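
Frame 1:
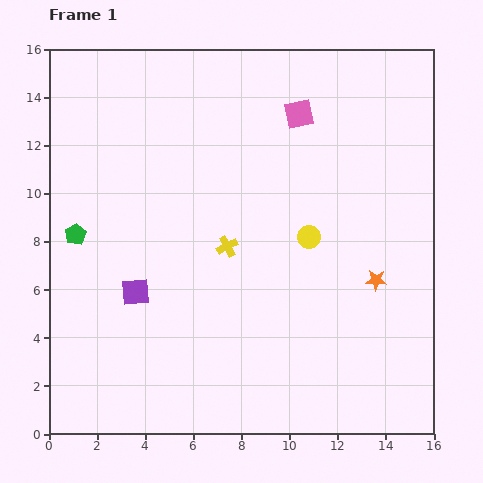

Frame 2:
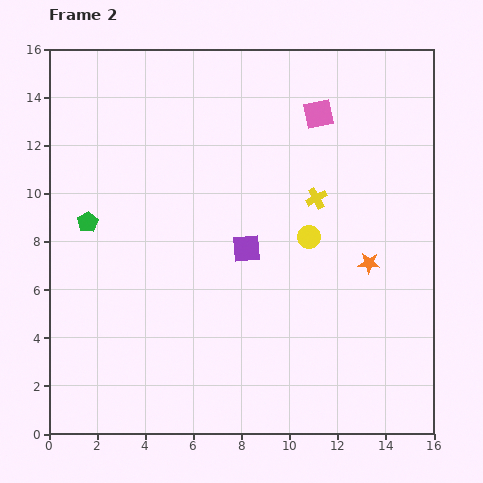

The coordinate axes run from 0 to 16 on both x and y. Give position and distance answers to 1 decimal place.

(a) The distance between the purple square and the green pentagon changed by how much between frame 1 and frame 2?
+3.2

Distance in frame 1: 3.5. Distance in frame 2: 6.7.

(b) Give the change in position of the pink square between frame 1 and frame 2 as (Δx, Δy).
(0.8, 0.0)

The pink square was at (10.4, 13.3) in frame 1 and (11.2, 13.3) in frame 2.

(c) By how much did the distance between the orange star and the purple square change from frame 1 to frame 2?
-4.9

Distance in frame 1: 10.0. Distance in frame 2: 5.1.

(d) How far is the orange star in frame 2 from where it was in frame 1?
0.8

The orange star moved from (13.6, 6.4) to (13.3, 7.1), a distance of √(0.3² + 0.7²) ≈ 0.8.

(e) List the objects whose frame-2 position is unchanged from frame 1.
the yellow circle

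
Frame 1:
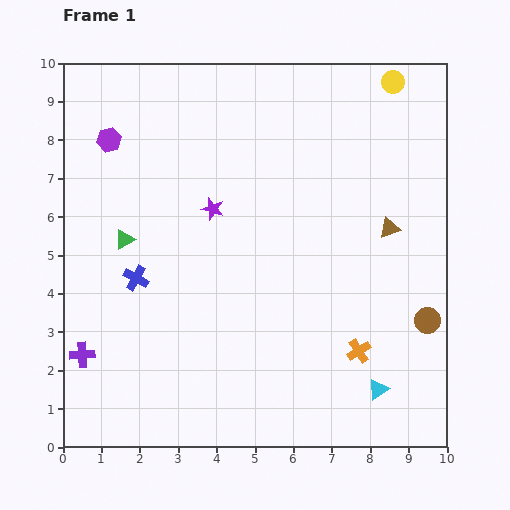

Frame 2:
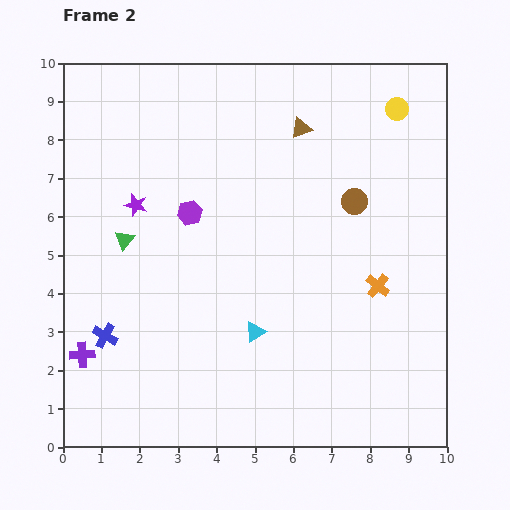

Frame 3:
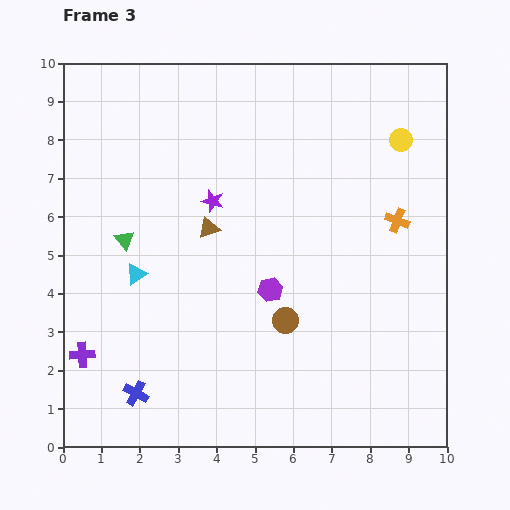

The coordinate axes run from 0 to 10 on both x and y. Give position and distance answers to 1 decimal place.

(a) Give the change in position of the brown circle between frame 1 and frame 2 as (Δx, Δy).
(-1.9, 3.1)

The brown circle was at (9.5, 3.3) in frame 1 and (7.6, 6.4) in frame 2.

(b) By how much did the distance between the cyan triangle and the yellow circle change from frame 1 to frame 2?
-1.1

Distance in frame 1: 8.0. Distance in frame 2: 6.9.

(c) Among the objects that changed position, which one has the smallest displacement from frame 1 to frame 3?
the purple star

(moved 0.2)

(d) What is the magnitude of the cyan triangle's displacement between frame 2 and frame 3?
3.4

The cyan triangle moved from (5.0, 3.0) to (1.9, 4.5), a distance of √(3.1² + 1.5²) ≈ 3.4.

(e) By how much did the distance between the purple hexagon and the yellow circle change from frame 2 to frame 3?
-0.8

Distance in frame 2: 6.0. Distance in frame 3: 5.2.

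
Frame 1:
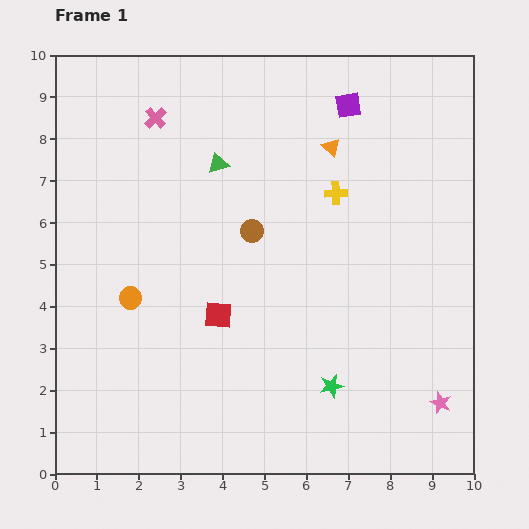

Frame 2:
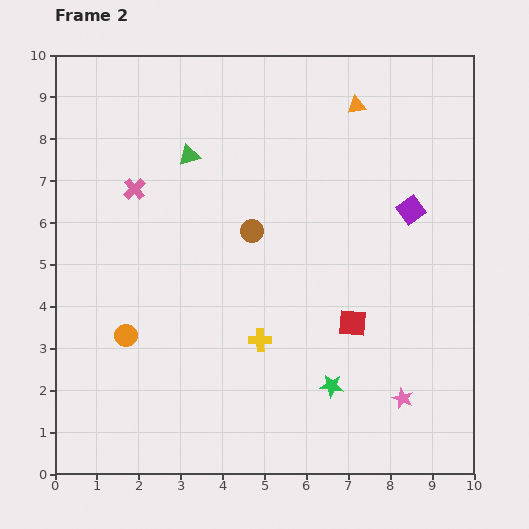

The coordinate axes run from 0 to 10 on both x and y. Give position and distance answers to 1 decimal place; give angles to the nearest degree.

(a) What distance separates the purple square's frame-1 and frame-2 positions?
2.9

The purple square moved from (7.0, 8.8) to (8.5, 6.3), a distance of √(1.5² + 2.5²) ≈ 2.9.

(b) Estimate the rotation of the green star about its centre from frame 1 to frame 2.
19° clockwise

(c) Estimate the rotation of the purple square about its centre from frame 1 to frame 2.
26° counter-clockwise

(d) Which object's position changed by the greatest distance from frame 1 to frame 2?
the yellow cross

(moved 3.9; next 3.2)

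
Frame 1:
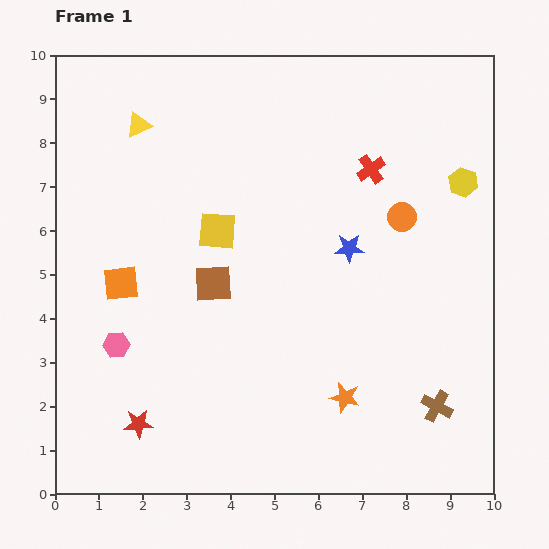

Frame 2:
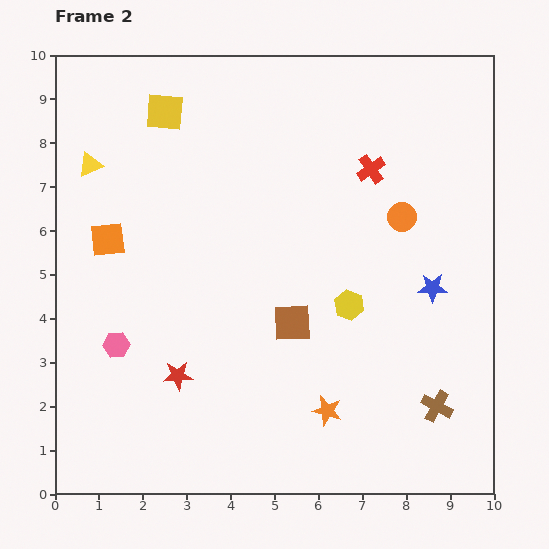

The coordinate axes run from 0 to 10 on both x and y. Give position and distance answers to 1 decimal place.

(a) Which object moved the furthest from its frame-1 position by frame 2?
the yellow hexagon

(moved 3.8; next 3.0)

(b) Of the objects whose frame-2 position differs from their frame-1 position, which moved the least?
the orange star

(moved 0.5)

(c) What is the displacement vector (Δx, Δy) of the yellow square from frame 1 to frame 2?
(-1.2, 2.7)

The yellow square was at (3.7, 6.0) in frame 1 and (2.5, 8.7) in frame 2.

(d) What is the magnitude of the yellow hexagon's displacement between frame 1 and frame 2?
3.8

The yellow hexagon moved from (9.3, 7.1) to (6.7, 4.3), a distance of √(2.6² + 2.8²) ≈ 3.8.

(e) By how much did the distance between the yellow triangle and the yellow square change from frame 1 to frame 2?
-0.9

Distance in frame 1: 3.0. Distance in frame 2: 2.1.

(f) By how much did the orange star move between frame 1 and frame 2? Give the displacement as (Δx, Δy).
(-0.4, -0.3)

The orange star was at (6.6, 2.2) in frame 1 and (6.2, 1.9) in frame 2.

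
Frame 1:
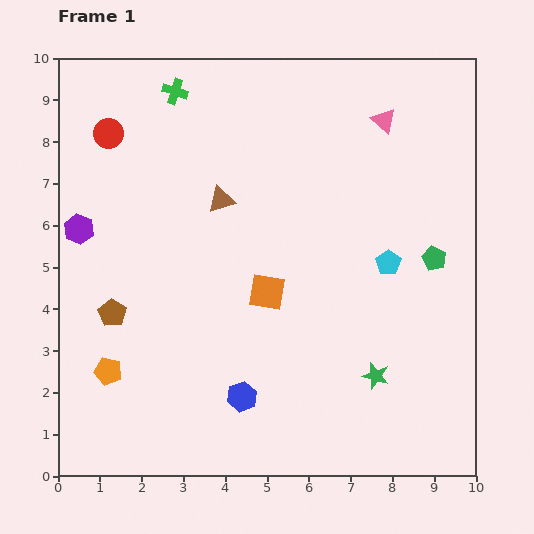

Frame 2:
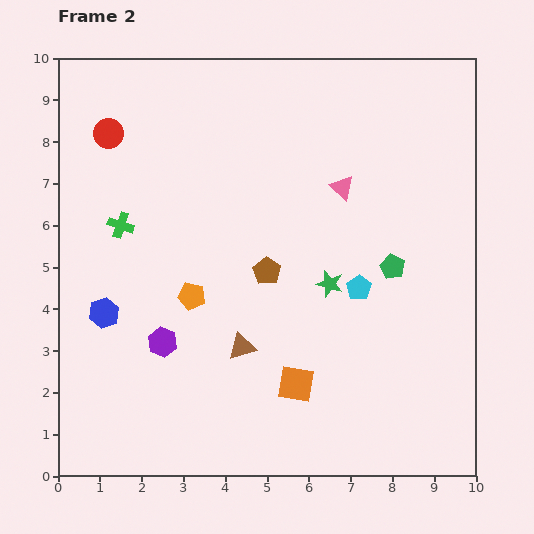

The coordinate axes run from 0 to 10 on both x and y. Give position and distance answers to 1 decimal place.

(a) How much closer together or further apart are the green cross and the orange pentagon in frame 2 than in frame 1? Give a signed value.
-4.5

Distance in frame 1: 6.9. Distance in frame 2: 2.4.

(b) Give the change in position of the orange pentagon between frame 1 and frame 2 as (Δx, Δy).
(2.0, 1.8)

The orange pentagon was at (1.2, 2.5) in frame 1 and (3.2, 4.3) in frame 2.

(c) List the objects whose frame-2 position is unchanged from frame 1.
the red circle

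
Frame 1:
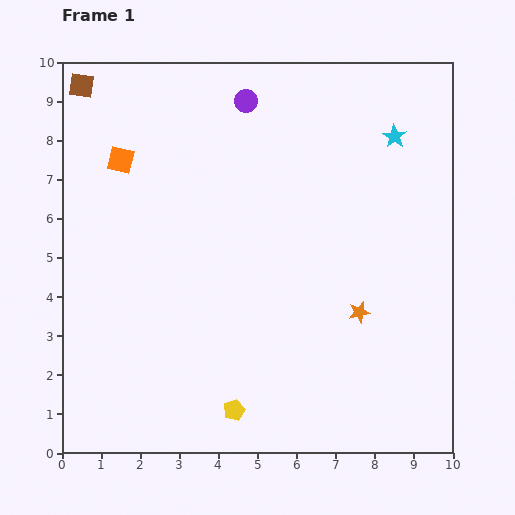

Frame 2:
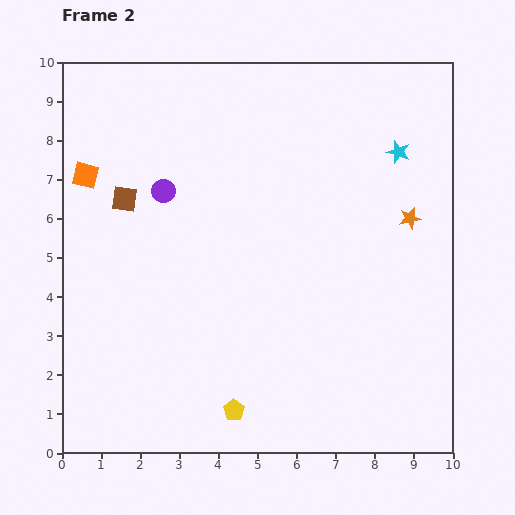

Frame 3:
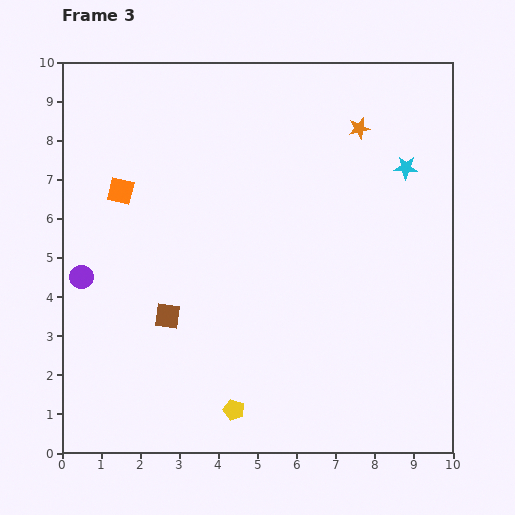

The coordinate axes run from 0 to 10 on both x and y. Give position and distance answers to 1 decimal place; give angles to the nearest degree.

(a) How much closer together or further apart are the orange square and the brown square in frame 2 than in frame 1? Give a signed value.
-0.9

Distance in frame 1: 2.1. Distance in frame 2: 1.2.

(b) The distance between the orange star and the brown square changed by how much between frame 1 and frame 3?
-2.3

Distance in frame 1: 9.2. Distance in frame 3: 6.9.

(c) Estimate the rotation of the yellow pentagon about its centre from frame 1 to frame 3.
31° counter-clockwise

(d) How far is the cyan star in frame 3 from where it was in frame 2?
0.4

The cyan star moved from (8.6, 7.7) to (8.8, 7.3), a distance of √(0.2² + 0.4²) ≈ 0.4.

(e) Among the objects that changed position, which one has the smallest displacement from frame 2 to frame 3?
the cyan star

(moved 0.4)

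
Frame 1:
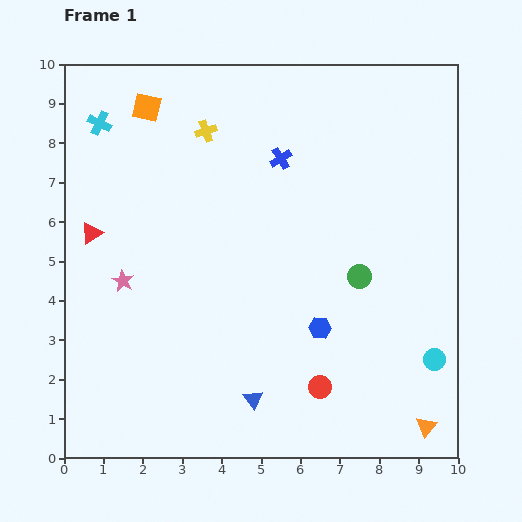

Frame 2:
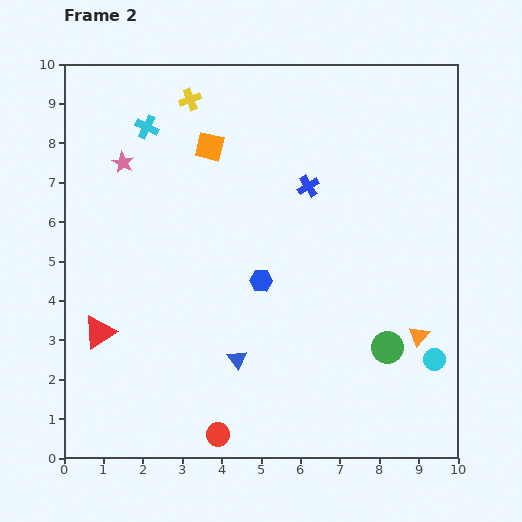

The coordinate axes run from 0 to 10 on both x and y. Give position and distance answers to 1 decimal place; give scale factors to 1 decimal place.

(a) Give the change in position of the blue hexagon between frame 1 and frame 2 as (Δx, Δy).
(-1.5, 1.2)

The blue hexagon was at (6.5, 3.3) in frame 1 and (5.0, 4.5) in frame 2.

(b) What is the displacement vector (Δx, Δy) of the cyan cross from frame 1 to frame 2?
(1.2, -0.1)

The cyan cross was at (0.9, 8.5) in frame 1 and (2.1, 8.4) in frame 2.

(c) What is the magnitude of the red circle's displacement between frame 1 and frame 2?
2.9

The red circle moved from (6.5, 1.8) to (3.9, 0.6), a distance of √(2.6² + 1.2²) ≈ 2.9.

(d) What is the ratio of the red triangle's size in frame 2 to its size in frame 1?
1.5×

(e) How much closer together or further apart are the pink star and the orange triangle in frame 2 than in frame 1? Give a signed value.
+0.2

Distance in frame 1: 8.5. Distance in frame 2: 8.7.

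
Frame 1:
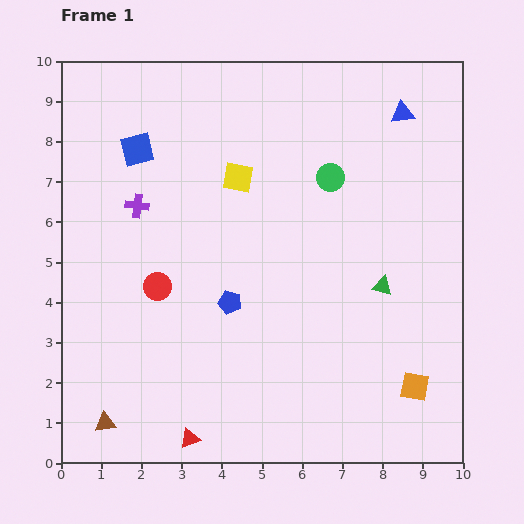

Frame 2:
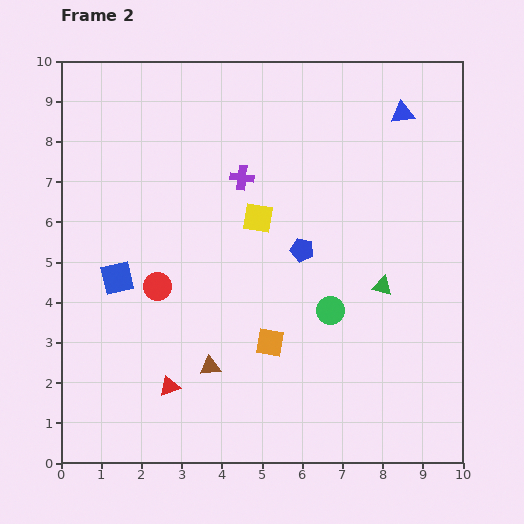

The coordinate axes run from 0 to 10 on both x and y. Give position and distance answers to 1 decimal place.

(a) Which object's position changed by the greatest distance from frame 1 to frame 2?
the orange square

(moved 3.8; next 3.3)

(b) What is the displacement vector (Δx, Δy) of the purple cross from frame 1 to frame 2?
(2.6, 0.7)

The purple cross was at (1.9, 6.4) in frame 1 and (4.5, 7.1) in frame 2.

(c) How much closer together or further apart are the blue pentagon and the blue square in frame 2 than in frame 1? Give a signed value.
+0.3

Distance in frame 1: 4.4. Distance in frame 2: 4.7.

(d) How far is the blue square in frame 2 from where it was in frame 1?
3.2

The blue square moved from (1.9, 7.8) to (1.4, 4.6), a distance of √(0.5² + 3.2²) ≈ 3.2.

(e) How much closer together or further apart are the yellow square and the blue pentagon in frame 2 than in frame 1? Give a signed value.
-1.7

Distance in frame 1: 3.1. Distance in frame 2: 1.4.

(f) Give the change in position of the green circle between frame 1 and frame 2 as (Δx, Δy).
(0.0, -3.3)

The green circle was at (6.7, 7.1) in frame 1 and (6.7, 3.8) in frame 2.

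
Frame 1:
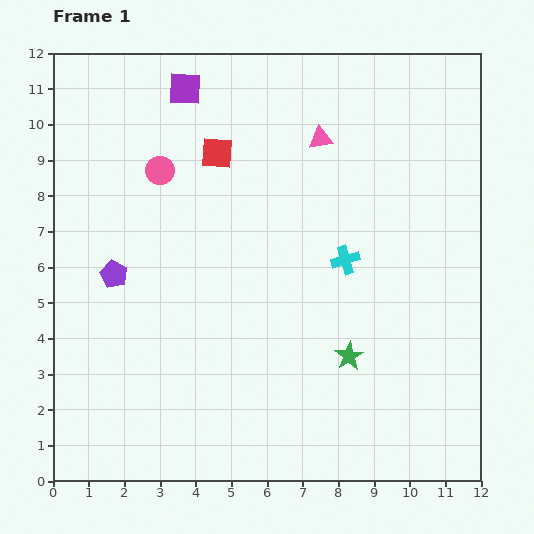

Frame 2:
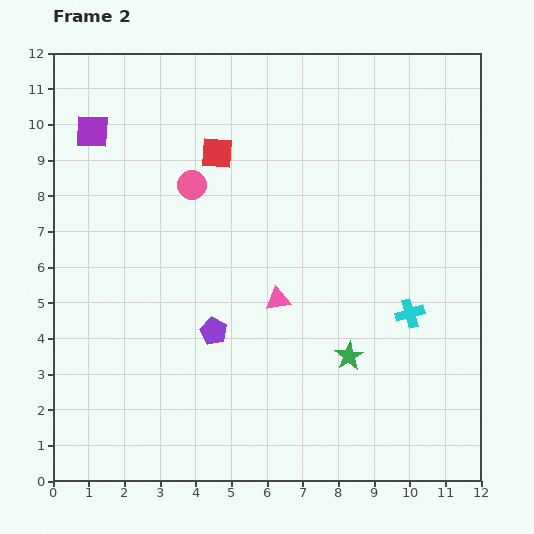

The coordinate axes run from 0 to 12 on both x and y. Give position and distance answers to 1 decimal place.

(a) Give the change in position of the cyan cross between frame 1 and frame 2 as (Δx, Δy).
(1.8, -1.5)

The cyan cross was at (8.2, 6.2) in frame 1 and (10.0, 4.7) in frame 2.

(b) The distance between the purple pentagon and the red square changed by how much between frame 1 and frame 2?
+0.5

Distance in frame 1: 4.5. Distance in frame 2: 5.0.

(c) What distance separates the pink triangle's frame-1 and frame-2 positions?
4.7

The pink triangle moved from (7.5, 9.6) to (6.3, 5.1), a distance of √(1.2² + 4.5²) ≈ 4.7.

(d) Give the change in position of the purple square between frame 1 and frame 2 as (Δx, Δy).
(-2.6, -1.2)

The purple square was at (3.7, 11.0) in frame 1 and (1.1, 9.8) in frame 2.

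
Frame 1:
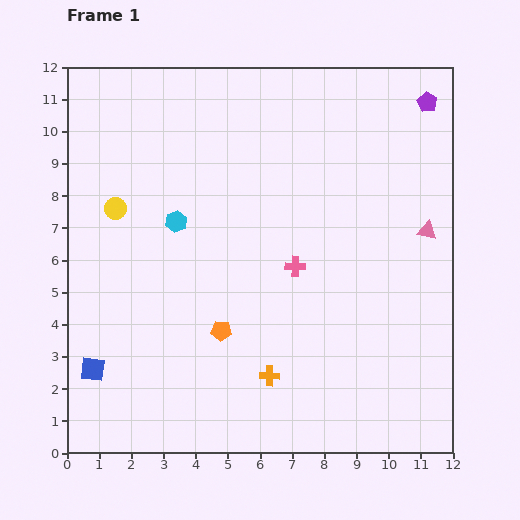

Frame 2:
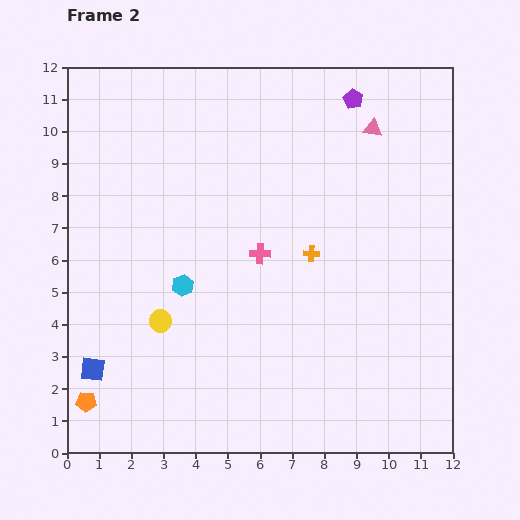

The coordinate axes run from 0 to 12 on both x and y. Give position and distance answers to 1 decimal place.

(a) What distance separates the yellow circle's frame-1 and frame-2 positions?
3.8

The yellow circle moved from (1.5, 7.6) to (2.9, 4.1), a distance of √(1.4² + 3.5²) ≈ 3.8.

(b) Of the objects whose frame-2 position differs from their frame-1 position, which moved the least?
the pink cross

(moved 1.2)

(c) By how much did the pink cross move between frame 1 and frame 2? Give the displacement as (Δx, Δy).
(-1.1, 0.4)

The pink cross was at (7.1, 5.8) in frame 1 and (6.0, 6.2) in frame 2.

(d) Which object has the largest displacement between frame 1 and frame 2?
the orange pentagon

(moved 4.7; next 4.0)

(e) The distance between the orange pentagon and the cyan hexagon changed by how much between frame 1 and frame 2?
+1.0

Distance in frame 1: 3.7. Distance in frame 2: 4.7.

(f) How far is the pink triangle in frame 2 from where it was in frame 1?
3.6

The pink triangle moved from (11.2, 6.9) to (9.5, 10.1), a distance of √(1.7² + 3.2²) ≈ 3.6.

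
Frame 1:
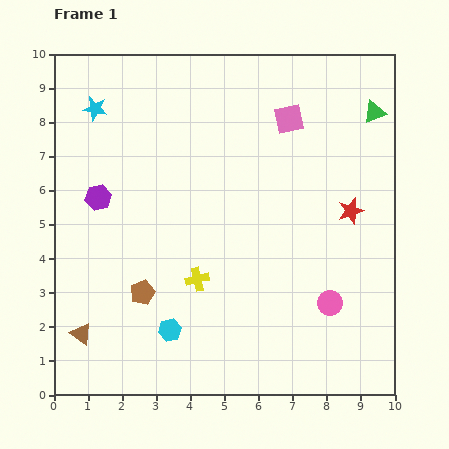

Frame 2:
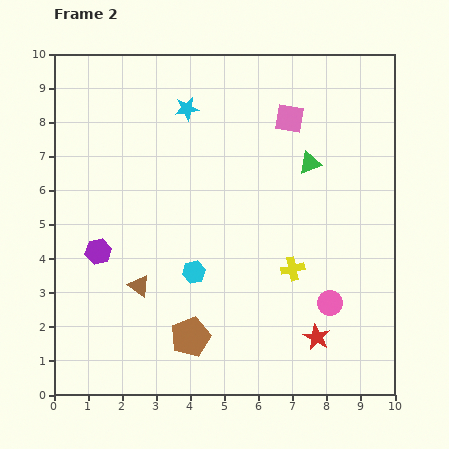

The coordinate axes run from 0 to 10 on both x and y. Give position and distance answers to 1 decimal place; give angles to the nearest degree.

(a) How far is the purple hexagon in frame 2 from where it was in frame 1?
1.6

The purple hexagon moved from (1.3, 5.8) to (1.3, 4.2), a distance of √(0.0² + 1.6²) ≈ 1.6.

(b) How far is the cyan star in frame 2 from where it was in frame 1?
2.7

The cyan star moved from (1.2, 8.4) to (3.9, 8.4), a distance of √(2.7² + 0.0²) ≈ 2.7.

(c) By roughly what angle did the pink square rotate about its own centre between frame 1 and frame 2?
22° clockwise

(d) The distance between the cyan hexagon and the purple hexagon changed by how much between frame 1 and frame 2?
-1.5

Distance in frame 1: 4.4. Distance in frame 2: 2.9.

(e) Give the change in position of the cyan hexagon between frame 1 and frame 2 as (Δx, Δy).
(0.7, 1.7)

The cyan hexagon was at (3.4, 1.9) in frame 1 and (4.1, 3.6) in frame 2.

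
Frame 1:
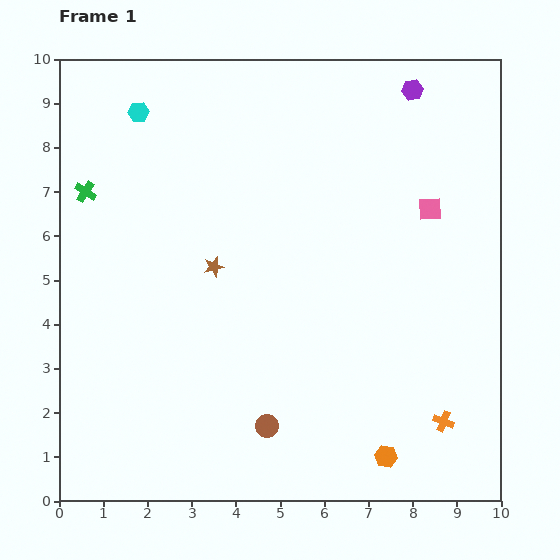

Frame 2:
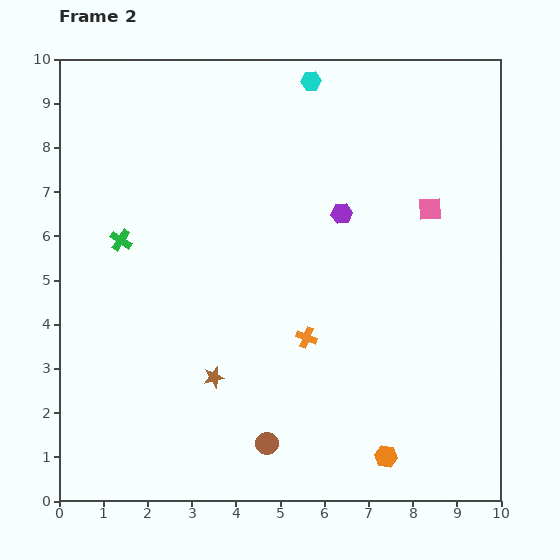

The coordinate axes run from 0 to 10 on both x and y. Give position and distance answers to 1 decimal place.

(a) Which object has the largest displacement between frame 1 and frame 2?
the cyan hexagon

(moved 4.0; next 3.6)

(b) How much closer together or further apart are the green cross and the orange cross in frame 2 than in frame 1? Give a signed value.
-4.9

Distance in frame 1: 9.6. Distance in frame 2: 4.7.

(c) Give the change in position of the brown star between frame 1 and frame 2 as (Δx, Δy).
(0.0, -2.5)

The brown star was at (3.5, 5.3) in frame 1 and (3.5, 2.8) in frame 2.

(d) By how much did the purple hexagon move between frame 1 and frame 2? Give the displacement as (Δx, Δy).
(-1.6, -2.8)

The purple hexagon was at (8.0, 9.3) in frame 1 and (6.4, 6.5) in frame 2.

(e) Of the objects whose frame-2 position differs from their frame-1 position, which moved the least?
the brown circle

(moved 0.4)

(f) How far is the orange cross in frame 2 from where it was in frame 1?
3.6

The orange cross moved from (8.7, 1.8) to (5.6, 3.7), a distance of √(3.1² + 1.9²) ≈ 3.6.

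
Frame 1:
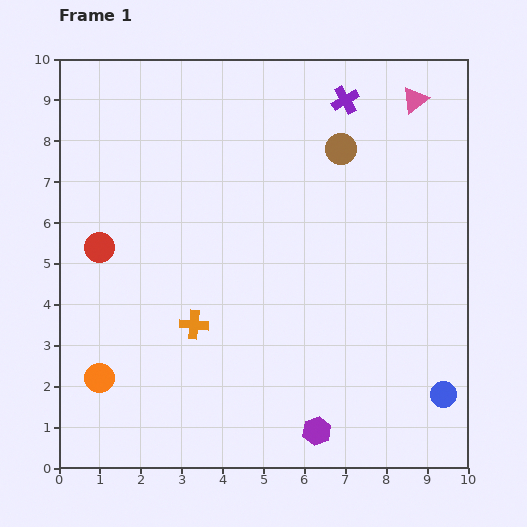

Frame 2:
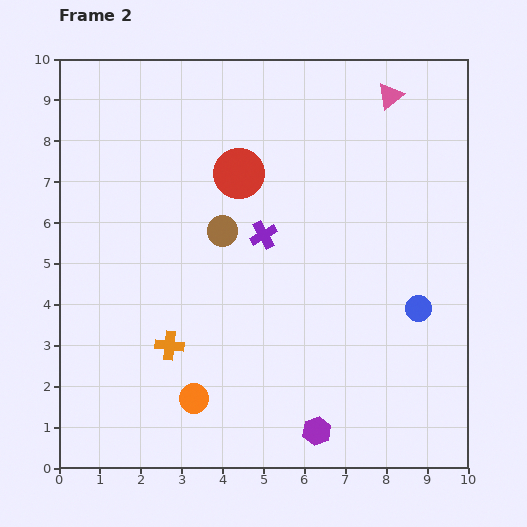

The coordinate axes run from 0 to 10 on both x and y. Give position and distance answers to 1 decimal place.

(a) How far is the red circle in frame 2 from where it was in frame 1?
3.8

The red circle moved from (1.0, 5.4) to (4.4, 7.2), a distance of √(3.4² + 1.8²) ≈ 3.8.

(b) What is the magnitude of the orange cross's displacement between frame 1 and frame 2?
0.8

The orange cross moved from (3.3, 3.5) to (2.7, 3.0), a distance of √(0.6² + 0.5²) ≈ 0.8.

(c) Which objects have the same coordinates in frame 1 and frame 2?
the purple hexagon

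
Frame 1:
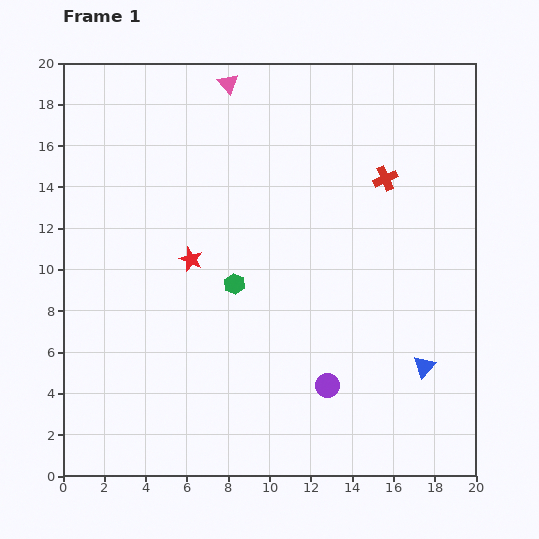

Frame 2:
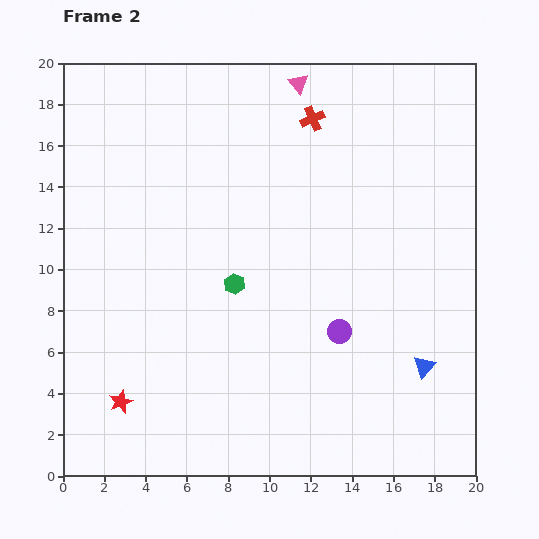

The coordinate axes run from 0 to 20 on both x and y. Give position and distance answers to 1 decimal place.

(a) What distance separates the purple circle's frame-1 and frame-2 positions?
2.7

The purple circle moved from (12.8, 4.4) to (13.4, 7.0), a distance of √(0.6² + 2.6²) ≈ 2.7.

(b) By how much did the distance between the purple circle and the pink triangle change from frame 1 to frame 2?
-3.2

Distance in frame 1: 15.4. Distance in frame 2: 12.2.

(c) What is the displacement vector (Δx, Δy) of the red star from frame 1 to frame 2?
(-3.4, -6.9)

The red star was at (6.2, 10.5) in frame 1 and (2.8, 3.6) in frame 2.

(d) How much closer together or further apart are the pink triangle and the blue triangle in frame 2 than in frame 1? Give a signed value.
-1.7

Distance in frame 1: 16.7. Distance in frame 2: 15.0.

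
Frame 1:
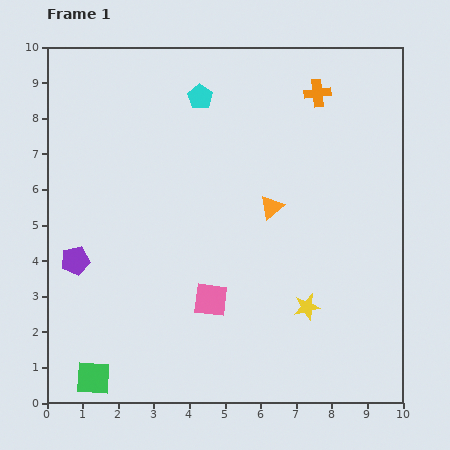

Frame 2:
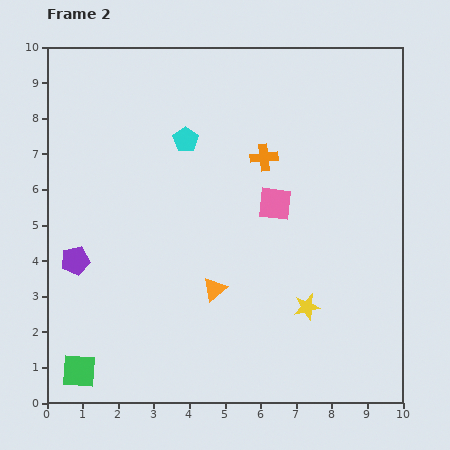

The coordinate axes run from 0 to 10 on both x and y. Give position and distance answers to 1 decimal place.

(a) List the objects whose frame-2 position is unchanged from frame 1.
the purple pentagon, the yellow star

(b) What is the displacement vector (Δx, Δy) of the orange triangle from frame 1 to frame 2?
(-1.6, -2.3)

The orange triangle was at (6.3, 5.5) in frame 1 and (4.7, 3.2) in frame 2.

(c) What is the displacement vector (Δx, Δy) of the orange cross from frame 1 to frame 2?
(-1.5, -1.8)

The orange cross was at (7.6, 8.7) in frame 1 and (6.1, 6.9) in frame 2.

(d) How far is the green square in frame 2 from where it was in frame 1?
0.4

The green square moved from (1.3, 0.7) to (0.9, 0.9), a distance of √(0.4² + 0.2²) ≈ 0.4.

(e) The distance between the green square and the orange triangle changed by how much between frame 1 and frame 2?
-2.5

Distance in frame 1: 6.9. Distance in frame 2: 4.4.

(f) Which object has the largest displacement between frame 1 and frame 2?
the pink square

(moved 3.2; next 2.8)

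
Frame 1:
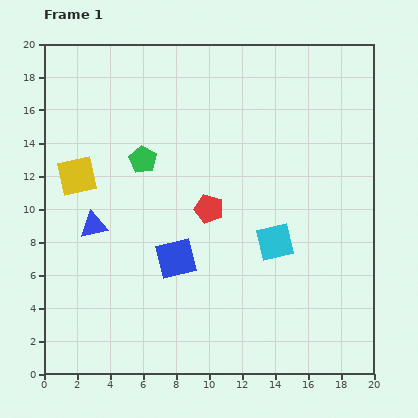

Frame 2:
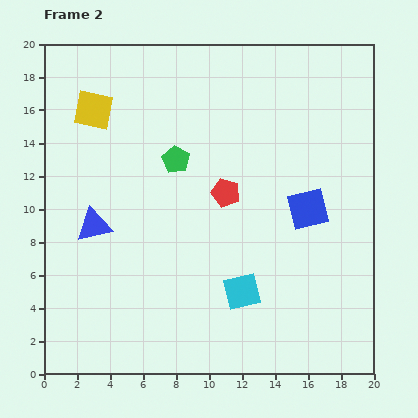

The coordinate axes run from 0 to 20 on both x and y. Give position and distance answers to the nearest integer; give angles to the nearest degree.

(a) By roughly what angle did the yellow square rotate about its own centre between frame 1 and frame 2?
25° clockwise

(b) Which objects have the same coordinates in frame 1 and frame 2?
the blue triangle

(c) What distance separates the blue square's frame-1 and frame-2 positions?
9

The blue square moved from (8, 7) to (16, 10), a distance of √(8² + 3²) ≈ 9.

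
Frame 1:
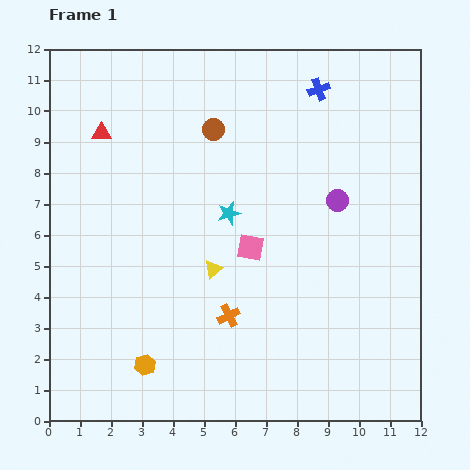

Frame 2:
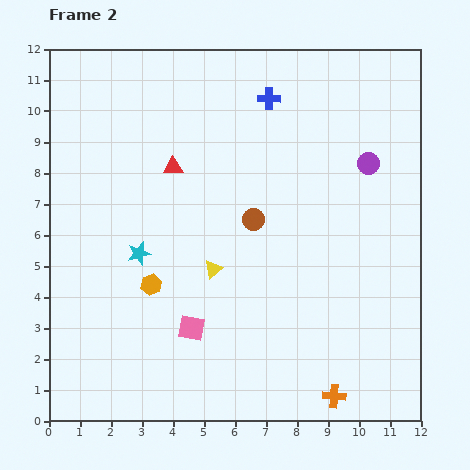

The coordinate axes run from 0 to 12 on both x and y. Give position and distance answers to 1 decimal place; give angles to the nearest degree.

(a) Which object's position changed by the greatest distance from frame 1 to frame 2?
the orange cross

(moved 4.3; next 3.2)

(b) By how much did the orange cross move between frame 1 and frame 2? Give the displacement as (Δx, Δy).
(3.4, -2.6)

The orange cross was at (5.8, 3.4) in frame 1 and (9.2, 0.8) in frame 2.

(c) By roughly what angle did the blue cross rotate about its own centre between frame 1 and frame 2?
19° clockwise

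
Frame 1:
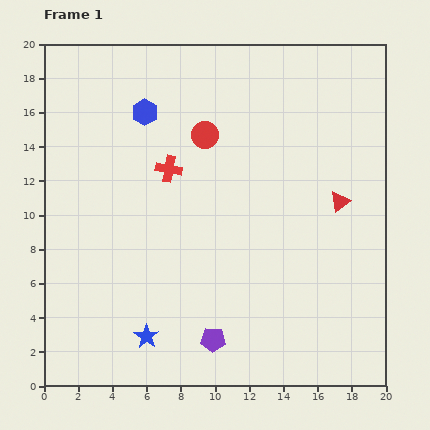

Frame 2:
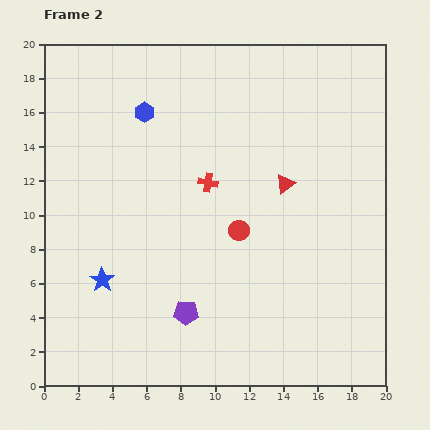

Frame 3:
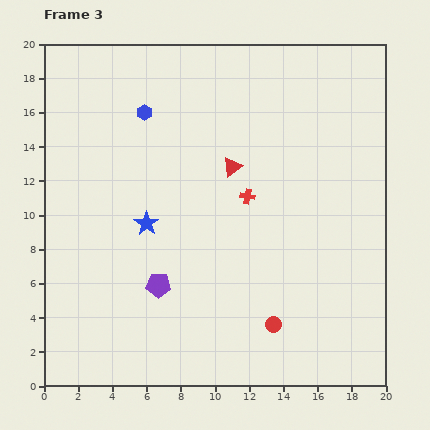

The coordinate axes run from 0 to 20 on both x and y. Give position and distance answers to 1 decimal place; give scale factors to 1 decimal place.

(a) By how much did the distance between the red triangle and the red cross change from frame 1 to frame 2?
-5.7

Distance in frame 1: 10.2. Distance in frame 2: 4.5.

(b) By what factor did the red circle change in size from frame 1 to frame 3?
0.6×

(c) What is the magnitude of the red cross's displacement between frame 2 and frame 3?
2.4

The red cross moved from (9.6, 11.9) to (11.9, 11.1), a distance of √(2.3² + 0.8²) ≈ 2.4.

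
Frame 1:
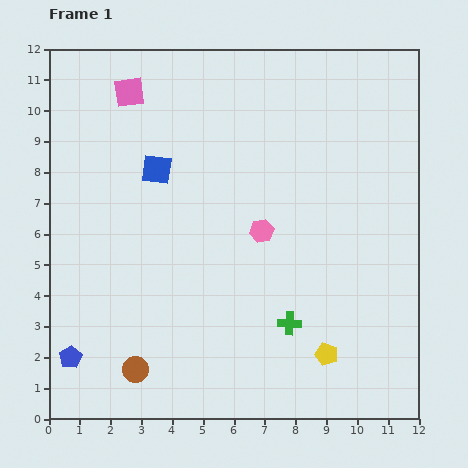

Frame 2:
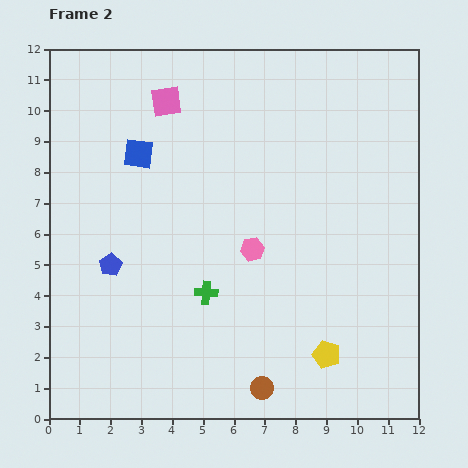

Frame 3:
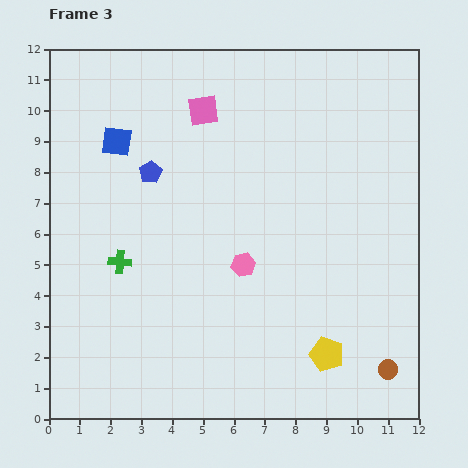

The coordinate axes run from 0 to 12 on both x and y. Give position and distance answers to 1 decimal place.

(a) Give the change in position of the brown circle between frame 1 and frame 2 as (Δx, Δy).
(4.1, -0.6)

The brown circle was at (2.8, 1.6) in frame 1 and (6.9, 1.0) in frame 2.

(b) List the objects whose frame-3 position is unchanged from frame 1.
the yellow pentagon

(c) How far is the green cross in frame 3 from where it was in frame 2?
3.0

The green cross moved from (5.1, 4.1) to (2.3, 5.1), a distance of √(2.8² + 1.0²) ≈ 3.0.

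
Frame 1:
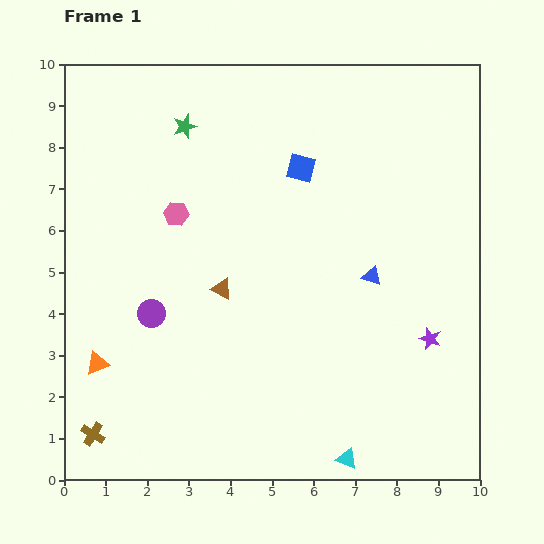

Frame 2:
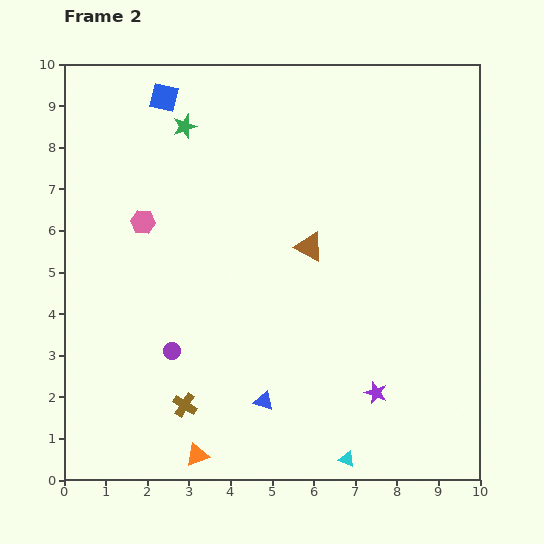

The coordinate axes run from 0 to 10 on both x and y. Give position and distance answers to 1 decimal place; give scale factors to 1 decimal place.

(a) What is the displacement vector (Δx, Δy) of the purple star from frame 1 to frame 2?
(-1.3, -1.3)

The purple star was at (8.8, 3.4) in frame 1 and (7.5, 2.1) in frame 2.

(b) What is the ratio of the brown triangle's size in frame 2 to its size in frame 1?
1.4×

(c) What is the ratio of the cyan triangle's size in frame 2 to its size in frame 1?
0.8×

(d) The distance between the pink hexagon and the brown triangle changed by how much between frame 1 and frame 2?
+1.9

Distance in frame 1: 2.1. Distance in frame 2: 4.0.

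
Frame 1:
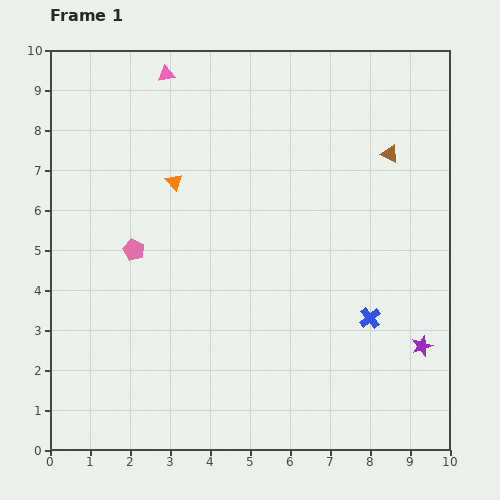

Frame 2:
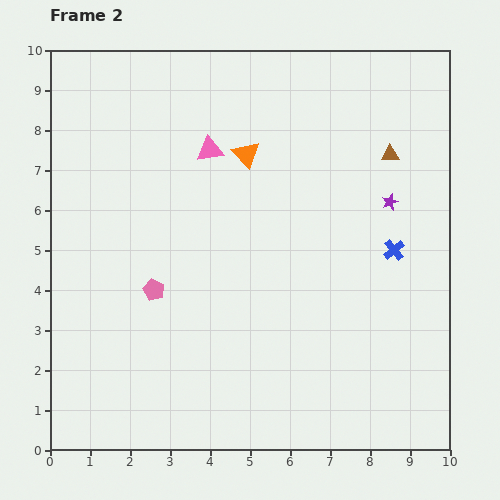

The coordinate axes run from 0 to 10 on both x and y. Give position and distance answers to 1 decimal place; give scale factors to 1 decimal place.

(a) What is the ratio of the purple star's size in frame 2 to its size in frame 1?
0.8×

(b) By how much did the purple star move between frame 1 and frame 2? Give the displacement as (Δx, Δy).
(-0.8, 3.6)

The purple star was at (9.3, 2.6) in frame 1 and (8.5, 6.2) in frame 2.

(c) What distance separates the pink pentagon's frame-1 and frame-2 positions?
1.1

The pink pentagon moved from (2.1, 5.0) to (2.6, 4.0), a distance of √(0.5² + 1.0²) ≈ 1.1.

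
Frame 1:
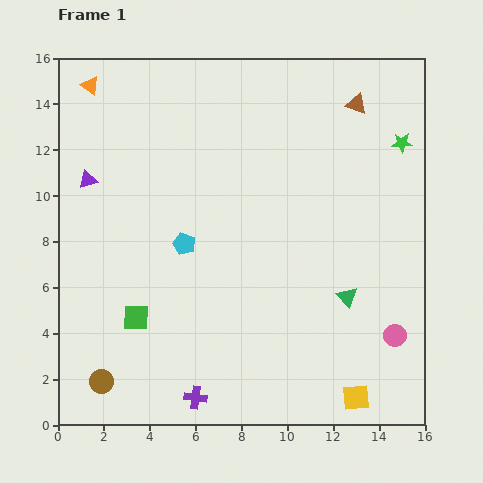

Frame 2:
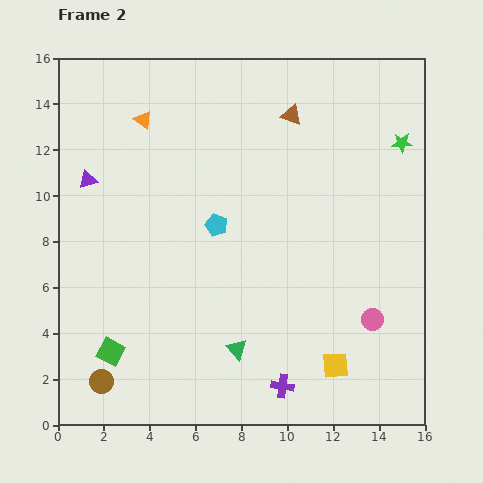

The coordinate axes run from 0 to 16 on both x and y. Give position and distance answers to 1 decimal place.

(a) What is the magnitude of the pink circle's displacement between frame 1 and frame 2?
1.2

The pink circle moved from (14.7, 3.9) to (13.7, 4.6), a distance of √(1.0² + 0.7²) ≈ 1.2.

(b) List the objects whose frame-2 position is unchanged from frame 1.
the brown circle, the green star, the purple triangle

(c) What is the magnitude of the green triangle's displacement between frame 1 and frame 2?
5.3

The green triangle moved from (12.6, 5.6) to (7.8, 3.3), a distance of √(4.8² + 2.3²) ≈ 5.3.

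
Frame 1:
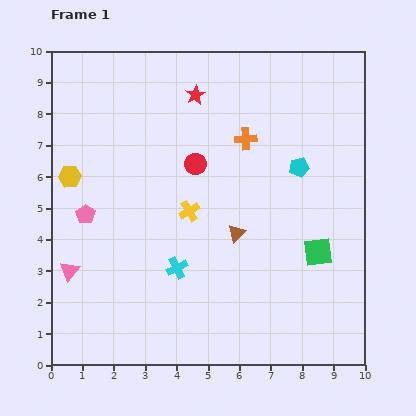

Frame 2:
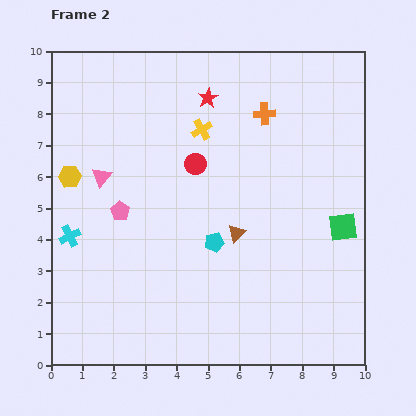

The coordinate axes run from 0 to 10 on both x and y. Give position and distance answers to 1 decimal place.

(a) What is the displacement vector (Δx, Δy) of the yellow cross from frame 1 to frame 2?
(0.4, 2.6)

The yellow cross was at (4.4, 4.9) in frame 1 and (4.8, 7.5) in frame 2.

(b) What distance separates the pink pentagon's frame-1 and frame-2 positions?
1.1

The pink pentagon moved from (1.1, 4.8) to (2.2, 4.9), a distance of √(1.1² + 0.1²) ≈ 1.1.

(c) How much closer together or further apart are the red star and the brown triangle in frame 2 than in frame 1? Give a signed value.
-0.2

Distance in frame 1: 4.6. Distance in frame 2: 4.4.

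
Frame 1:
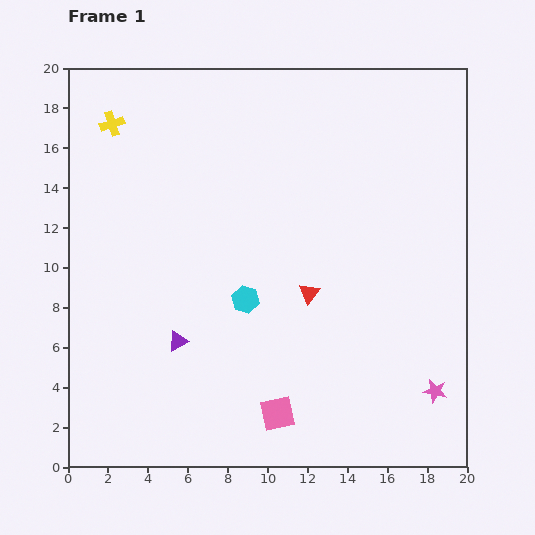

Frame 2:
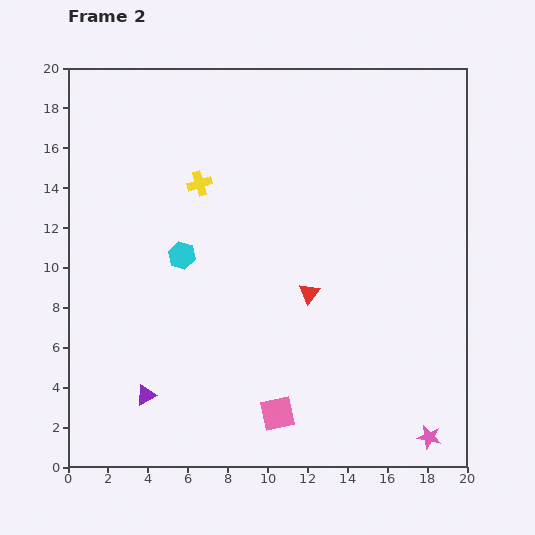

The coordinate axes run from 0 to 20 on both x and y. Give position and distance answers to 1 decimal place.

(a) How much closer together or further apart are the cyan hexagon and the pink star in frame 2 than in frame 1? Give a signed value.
+4.8

Distance in frame 1: 10.6. Distance in frame 2: 15.4.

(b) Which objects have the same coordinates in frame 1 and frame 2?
the pink square, the red triangle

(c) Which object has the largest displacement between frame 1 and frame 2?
the yellow cross

(moved 5.3; next 3.9)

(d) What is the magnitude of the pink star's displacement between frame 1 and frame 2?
2.3

The pink star moved from (18.4, 3.8) to (18.1, 1.5), a distance of √(0.3² + 2.3²) ≈ 2.3.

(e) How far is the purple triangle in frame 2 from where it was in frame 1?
3.1

The purple triangle moved from (5.5, 6.3) to (3.9, 3.6), a distance of √(1.6² + 2.7²) ≈ 3.1.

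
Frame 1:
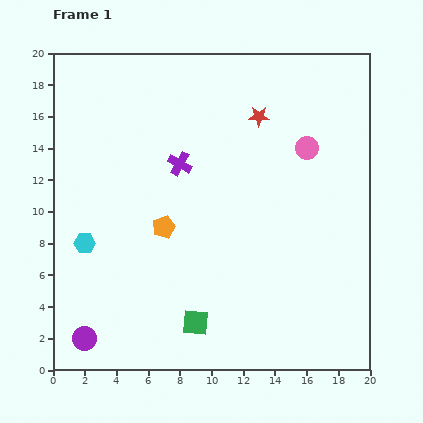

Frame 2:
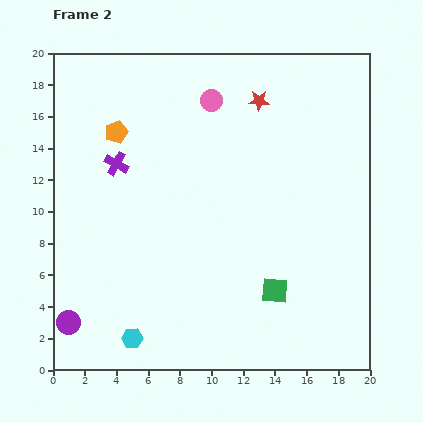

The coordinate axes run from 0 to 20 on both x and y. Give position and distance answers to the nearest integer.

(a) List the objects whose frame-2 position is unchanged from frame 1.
none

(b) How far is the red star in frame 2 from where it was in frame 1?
1

The red star moved from (13, 16) to (13, 17), a distance of √(0² + 1²) ≈ 1.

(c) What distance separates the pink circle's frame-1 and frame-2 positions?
7

The pink circle moved from (16, 14) to (10, 17), a distance of √(6² + 3²) ≈ 7.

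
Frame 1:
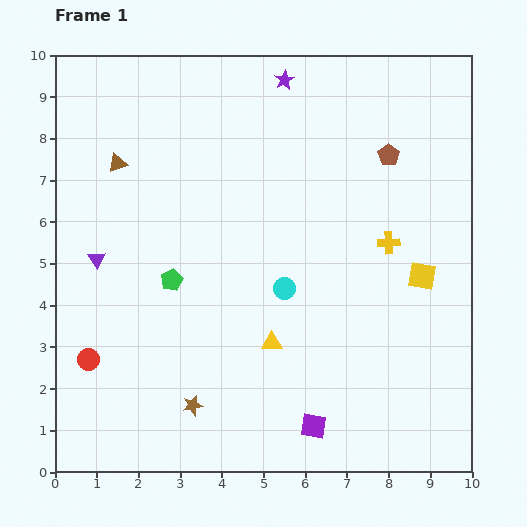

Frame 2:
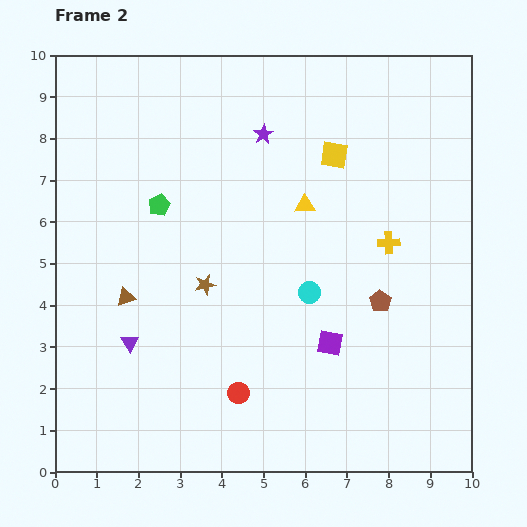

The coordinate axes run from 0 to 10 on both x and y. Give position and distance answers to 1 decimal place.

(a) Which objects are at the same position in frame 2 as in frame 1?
the yellow cross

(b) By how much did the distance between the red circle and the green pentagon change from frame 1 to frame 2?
+2.1

Distance in frame 1: 2.8. Distance in frame 2: 4.9.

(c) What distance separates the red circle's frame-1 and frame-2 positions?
3.7

The red circle moved from (0.8, 2.7) to (4.4, 1.9), a distance of √(3.6² + 0.8²) ≈ 3.7.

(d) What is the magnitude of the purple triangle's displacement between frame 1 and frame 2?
2.2

The purple triangle moved from (1.0, 5.1) to (1.8, 3.1), a distance of √(0.8² + 2.0²) ≈ 2.2.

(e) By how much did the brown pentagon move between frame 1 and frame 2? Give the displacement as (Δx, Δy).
(-0.2, -3.5)

The brown pentagon was at (8.0, 7.6) in frame 1 and (7.8, 4.1) in frame 2.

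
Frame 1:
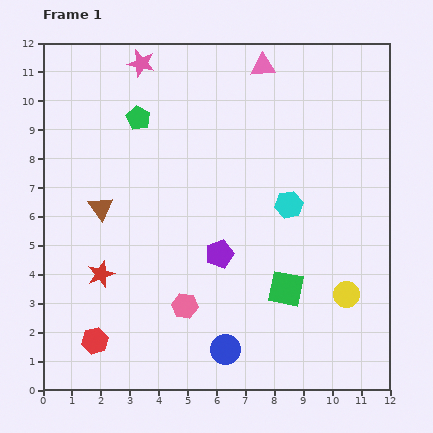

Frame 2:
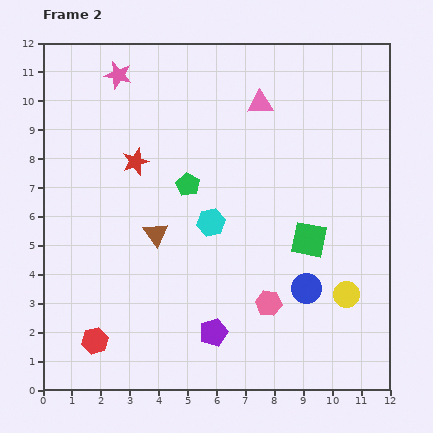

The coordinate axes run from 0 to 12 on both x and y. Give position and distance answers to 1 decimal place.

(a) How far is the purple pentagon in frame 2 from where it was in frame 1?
2.7

The purple pentagon moved from (6.1, 4.7) to (5.9, 2.0), a distance of √(0.2² + 2.7²) ≈ 2.7.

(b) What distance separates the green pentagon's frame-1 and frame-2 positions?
2.9

The green pentagon moved from (3.3, 9.4) to (5.0, 7.1), a distance of √(1.7² + 2.3²) ≈ 2.9.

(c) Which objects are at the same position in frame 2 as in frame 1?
the yellow circle, the red hexagon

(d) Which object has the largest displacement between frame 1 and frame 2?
the red star

(moved 4.1; next 3.5)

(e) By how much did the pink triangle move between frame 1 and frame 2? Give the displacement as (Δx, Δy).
(-0.1, -1.3)

The pink triangle was at (7.6, 11.2) in frame 1 and (7.5, 9.9) in frame 2.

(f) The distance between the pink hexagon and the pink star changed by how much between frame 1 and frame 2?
+1.0

Distance in frame 1: 8.5. Distance in frame 2: 9.5.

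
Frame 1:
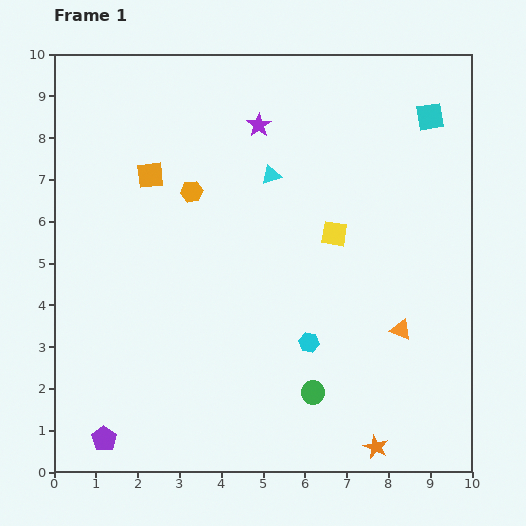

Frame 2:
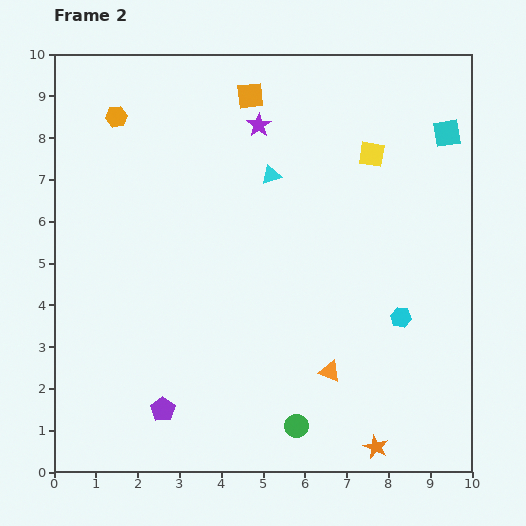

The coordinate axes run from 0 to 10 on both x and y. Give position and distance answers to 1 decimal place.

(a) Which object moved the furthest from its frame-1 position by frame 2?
the orange square

(moved 3.1; next 2.5)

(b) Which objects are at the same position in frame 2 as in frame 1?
the cyan triangle, the orange star, the purple star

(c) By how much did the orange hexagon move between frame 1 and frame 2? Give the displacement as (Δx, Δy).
(-1.8, 1.8)

The orange hexagon was at (3.3, 6.7) in frame 1 and (1.5, 8.5) in frame 2.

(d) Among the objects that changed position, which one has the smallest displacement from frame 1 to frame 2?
the cyan square

(moved 0.6)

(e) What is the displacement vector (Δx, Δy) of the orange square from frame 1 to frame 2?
(2.4, 1.9)

The orange square was at (2.3, 7.1) in frame 1 and (4.7, 9.0) in frame 2.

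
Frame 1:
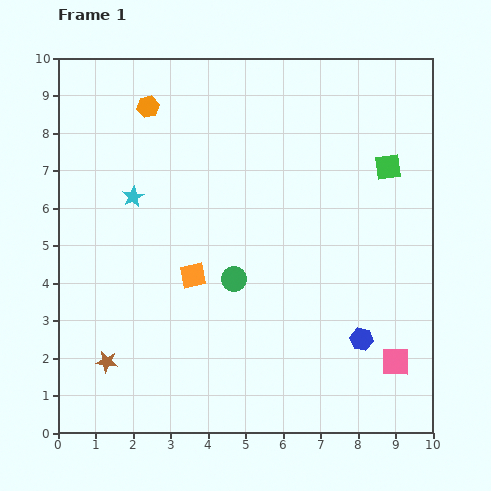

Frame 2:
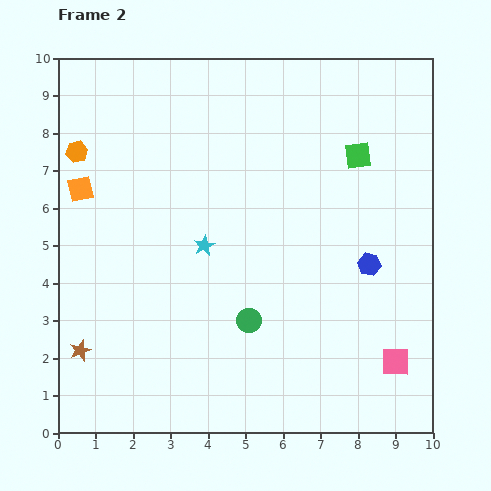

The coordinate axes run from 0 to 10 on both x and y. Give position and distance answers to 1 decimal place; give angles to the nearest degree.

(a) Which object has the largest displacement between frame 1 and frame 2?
the orange square

(moved 3.8; next 2.3)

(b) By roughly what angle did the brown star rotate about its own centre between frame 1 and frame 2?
30° counter-clockwise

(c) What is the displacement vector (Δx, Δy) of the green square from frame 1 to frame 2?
(-0.8, 0.3)

The green square was at (8.8, 7.1) in frame 1 and (8.0, 7.4) in frame 2.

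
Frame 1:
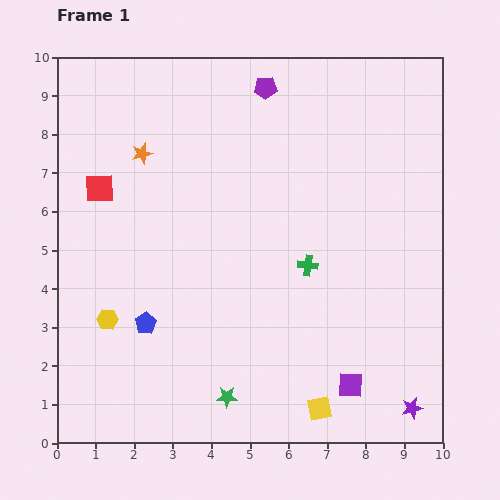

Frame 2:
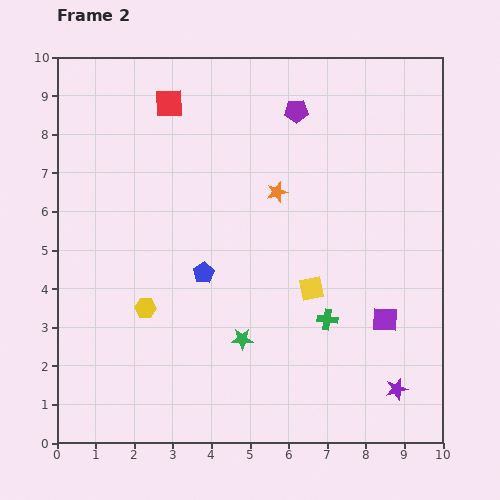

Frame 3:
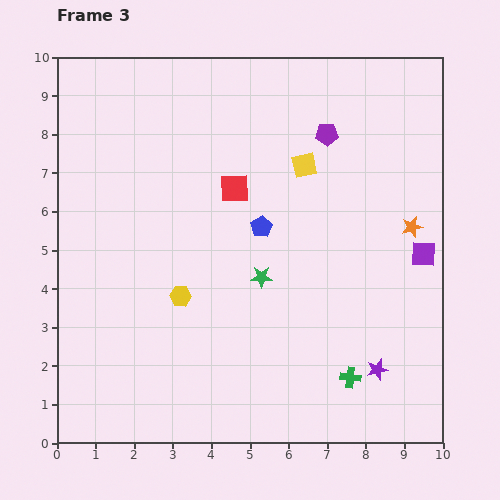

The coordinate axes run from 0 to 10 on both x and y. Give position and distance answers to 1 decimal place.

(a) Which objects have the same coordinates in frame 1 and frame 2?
none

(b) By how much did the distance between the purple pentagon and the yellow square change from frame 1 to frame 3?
-7.4

Distance in frame 1: 8.4. Distance in frame 3: 1.0.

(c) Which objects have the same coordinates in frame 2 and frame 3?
none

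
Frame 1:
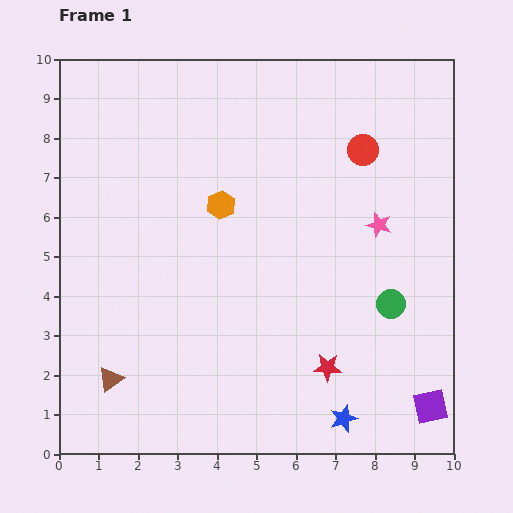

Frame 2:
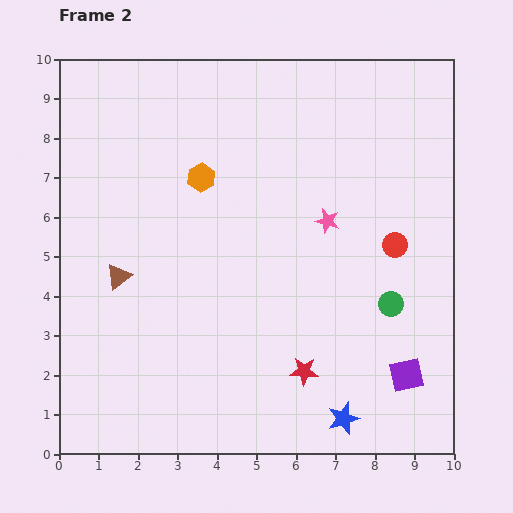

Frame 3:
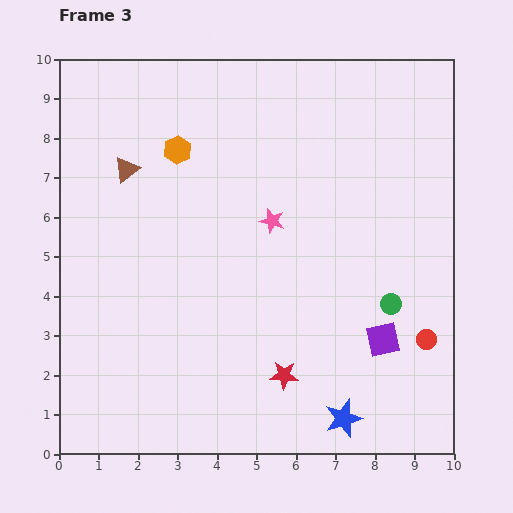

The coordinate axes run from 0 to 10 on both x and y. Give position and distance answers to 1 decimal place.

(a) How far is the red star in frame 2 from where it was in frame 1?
0.6

The red star moved from (6.8, 2.2) to (6.2, 2.1), a distance of √(0.6² + 0.1²) ≈ 0.6.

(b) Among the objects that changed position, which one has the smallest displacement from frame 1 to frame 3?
the red star

(moved 1.1)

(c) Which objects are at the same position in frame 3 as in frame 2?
the green circle, the blue star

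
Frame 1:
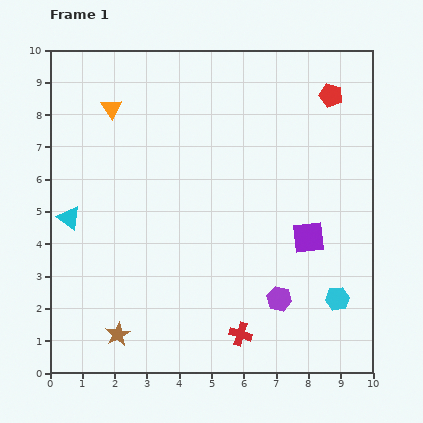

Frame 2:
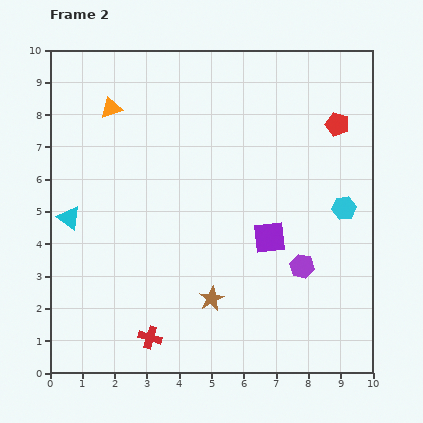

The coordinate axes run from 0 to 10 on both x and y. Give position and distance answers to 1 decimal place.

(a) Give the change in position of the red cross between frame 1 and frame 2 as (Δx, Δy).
(-2.8, -0.1)

The red cross was at (5.9, 1.2) in frame 1 and (3.1, 1.1) in frame 2.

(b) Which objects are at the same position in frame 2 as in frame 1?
the orange triangle, the cyan triangle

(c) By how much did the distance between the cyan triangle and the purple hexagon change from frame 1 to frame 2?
+0.4

Distance in frame 1: 7.0. Distance in frame 2: 7.4.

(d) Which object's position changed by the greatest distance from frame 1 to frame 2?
the brown star

(moved 3.1; next 2.8)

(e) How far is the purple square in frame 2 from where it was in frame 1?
1.2

The purple square moved from (8.0, 4.2) to (6.8, 4.2), a distance of √(1.2² + 0.0²) ≈ 1.2.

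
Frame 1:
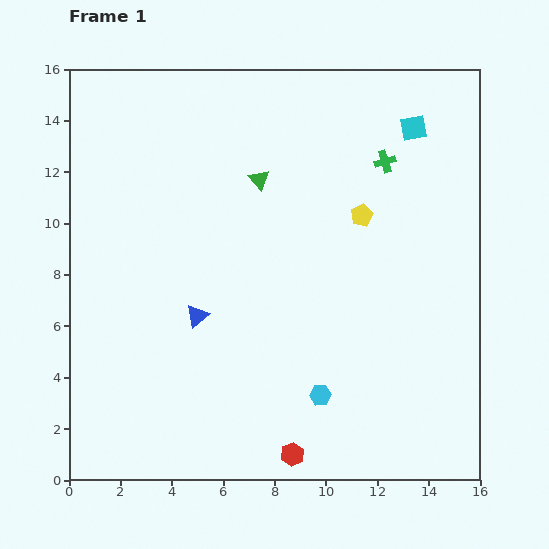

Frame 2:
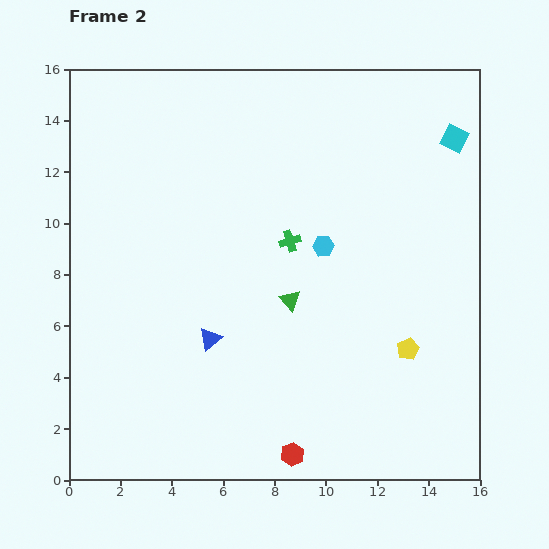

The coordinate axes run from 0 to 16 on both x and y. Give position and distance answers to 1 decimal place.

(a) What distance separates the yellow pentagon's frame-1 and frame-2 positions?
5.5

The yellow pentagon moved from (11.4, 10.3) to (13.2, 5.1), a distance of √(1.8² + 5.2²) ≈ 5.5.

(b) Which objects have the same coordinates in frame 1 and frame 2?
the red hexagon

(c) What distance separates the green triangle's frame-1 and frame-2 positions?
4.9

The green triangle moved from (7.4, 11.7) to (8.6, 7.0), a distance of √(1.2² + 4.7²) ≈ 4.9.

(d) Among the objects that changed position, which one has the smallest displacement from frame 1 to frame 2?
the blue triangle

(moved 1.0)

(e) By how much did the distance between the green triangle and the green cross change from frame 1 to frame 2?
-2.6

Distance in frame 1: 4.9. Distance in frame 2: 2.3.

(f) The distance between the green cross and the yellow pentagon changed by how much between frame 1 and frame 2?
+3.9

Distance in frame 1: 2.3. Distance in frame 2: 6.2.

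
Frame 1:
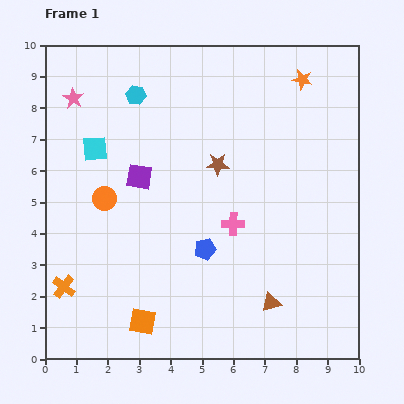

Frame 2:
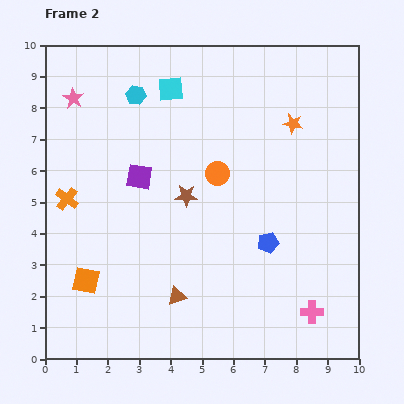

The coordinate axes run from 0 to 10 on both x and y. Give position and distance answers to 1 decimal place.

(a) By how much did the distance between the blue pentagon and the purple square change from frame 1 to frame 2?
+1.5

Distance in frame 1: 3.1. Distance in frame 2: 4.6.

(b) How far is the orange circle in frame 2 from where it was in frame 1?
3.7

The orange circle moved from (1.9, 5.1) to (5.5, 5.9), a distance of √(3.6² + 0.8²) ≈ 3.7.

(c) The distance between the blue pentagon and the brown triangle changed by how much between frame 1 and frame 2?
+0.7

Distance in frame 1: 2.7. Distance in frame 2: 3.4.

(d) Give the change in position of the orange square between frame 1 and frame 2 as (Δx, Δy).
(-1.8, 1.3)

The orange square was at (3.1, 1.2) in frame 1 and (1.3, 2.5) in frame 2.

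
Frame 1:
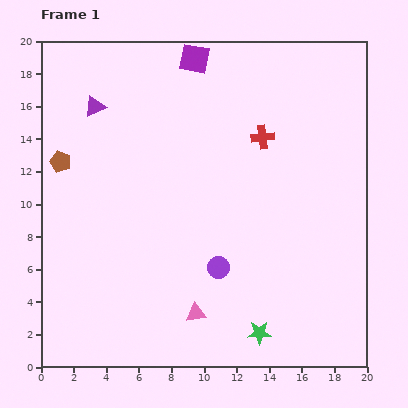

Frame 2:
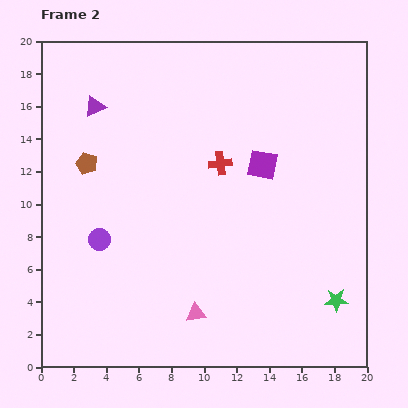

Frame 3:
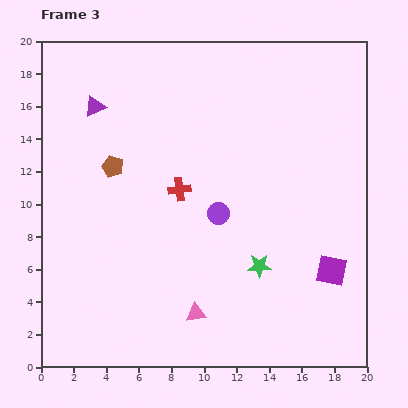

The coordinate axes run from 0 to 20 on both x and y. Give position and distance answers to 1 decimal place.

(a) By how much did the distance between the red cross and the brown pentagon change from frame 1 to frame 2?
-4.3

Distance in frame 1: 12.5. Distance in frame 2: 8.2.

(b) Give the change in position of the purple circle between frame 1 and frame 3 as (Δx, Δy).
(0.0, 3.3)

The purple circle was at (10.9, 6.1) in frame 1 and (10.9, 9.4) in frame 3.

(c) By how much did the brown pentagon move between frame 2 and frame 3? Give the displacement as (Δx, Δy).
(1.6, -0.2)

The brown pentagon was at (2.8, 12.5) in frame 2 and (4.4, 12.3) in frame 3.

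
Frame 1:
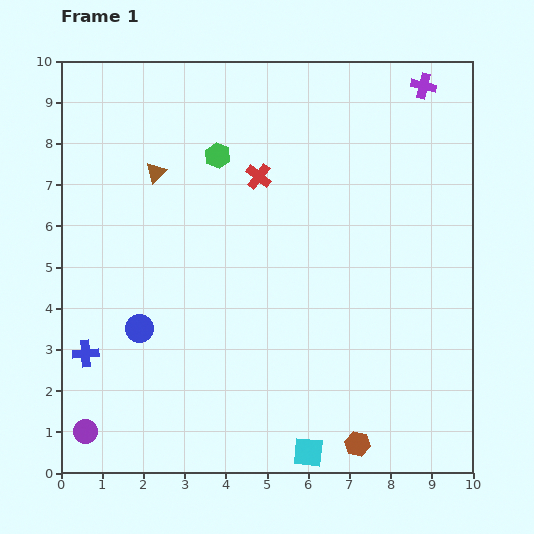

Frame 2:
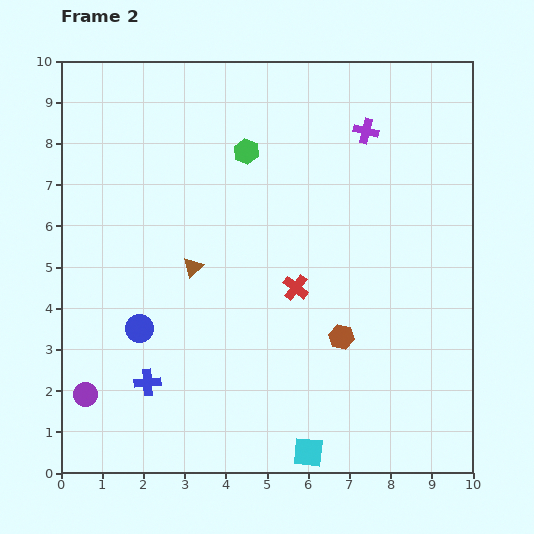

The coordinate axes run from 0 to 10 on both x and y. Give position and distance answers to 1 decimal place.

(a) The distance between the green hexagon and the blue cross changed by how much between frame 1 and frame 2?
+0.3

Distance in frame 1: 5.8. Distance in frame 2: 6.1.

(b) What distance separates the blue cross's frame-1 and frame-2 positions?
1.7

The blue cross moved from (0.6, 2.9) to (2.1, 2.2), a distance of √(1.5² + 0.7²) ≈ 1.7.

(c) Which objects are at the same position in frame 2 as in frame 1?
the blue circle, the cyan square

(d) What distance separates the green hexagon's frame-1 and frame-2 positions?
0.7

The green hexagon moved from (3.8, 7.7) to (4.5, 7.8), a distance of √(0.7² + 0.1²) ≈ 0.7.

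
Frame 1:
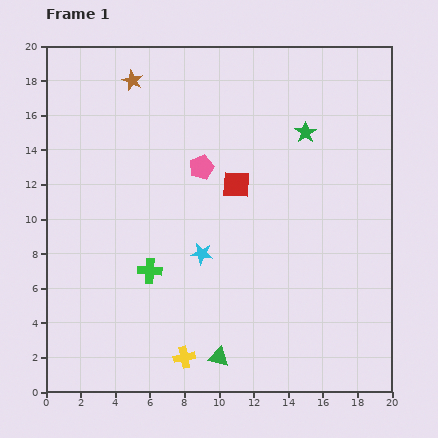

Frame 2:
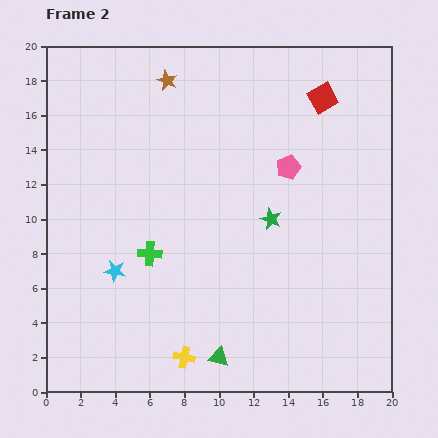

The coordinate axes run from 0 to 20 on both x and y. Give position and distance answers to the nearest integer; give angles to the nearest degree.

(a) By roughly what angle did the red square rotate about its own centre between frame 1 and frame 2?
33° counter-clockwise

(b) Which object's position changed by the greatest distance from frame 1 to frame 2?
the red square

(moved 7; next 5)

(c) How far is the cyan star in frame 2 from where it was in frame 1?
5

The cyan star moved from (9, 8) to (4, 7), a distance of √(5² + 1²) ≈ 5.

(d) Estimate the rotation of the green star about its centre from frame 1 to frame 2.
16° counter-clockwise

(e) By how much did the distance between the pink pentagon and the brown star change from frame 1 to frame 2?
+3

Distance in frame 1: 6. Distance in frame 2: 9.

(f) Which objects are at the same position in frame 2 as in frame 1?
the yellow cross, the green triangle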